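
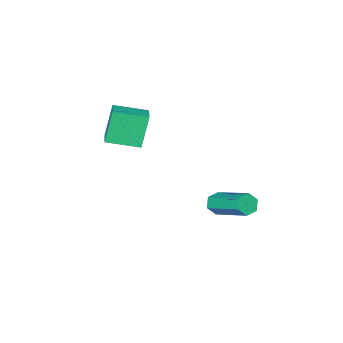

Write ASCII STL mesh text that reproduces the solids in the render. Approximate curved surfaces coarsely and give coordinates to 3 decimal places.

solid 
facet normal -0.024 -0.869 -0.494
outer loop
vertex -0.531 0.091 0.762
vertex -0.782 0.31 0.389
vertex -0.283 0.3 0.382
endloop
endfacet
facet normal 0.868 -0.263 0.422
outer loop
vertex -0.531 0.091 0.762
vertex -0.283 0.3 0.382
vertex -0.486 1.752 1.704
endloop
endfacet
facet normal 0.868 -0.263 0.422
outer loop
vertex -0.486 1.752 1.704
vertex -0.283 0.3 0.382
vertex -0.238 1.961 1.324
endloop
endfacet
facet normal 0.023 0.870 0.493
outer loop
vertex -0.486 1.752 1.704
vertex -0.238 1.961 1.324
vertex -0.738 1.97 1.331
endloop
endfacet
facet normal -0.024 -0.870 -0.492
outer loop
vertex -0.283 0.3 0.382
vertex -0.782 0.31 0.389
vertex -0.534 0.518 0.009
endloop
endfacet
facet normal 0.864 0.230 -0.447
outer loop
vertex -0.283 0.3 0.382
vertex -0.534 0.518 0.009
vertex -0.238 1.961 1.324
endloop
endfacet
facet normal 0.864 0.230 -0.447
outer loop
vertex -0.238 1.961 1.324
vertex -0.534 0.518 0.009
vertex -0.489 2.179 0.951
endloop
endfacet
facet normal 0.023 0.870 0.493
outer loop
vertex -0.238 1.961 1.324
vertex -0.489 2.179 0.951
vertex -0.738 1.97 1.331
endloop
endfacet
facet normal -0.024 -0.870 -0.492
outer loop
vertex -0.534 0.518 0.009
vertex -0.782 0.31 0.389
vertex -1.034 0.528 0.016
endloop
endfacet
facet normal -0.002 0.493 -0.870
outer loop
vertex -0.534 0.518 0.009
vertex -1.034 0.528 0.016
vertex -0.489 2.179 0.951
endloop
endfacet
facet normal -0.002 0.493 -0.870
outer loop
vertex -0.489 2.179 0.951
vertex -1.034 0.528 0.016
vertex -0.989 2.189 0.958
endloop
endfacet
facet normal 0.024 0.869 0.494
outer loop
vertex -0.489 2.179 0.951
vertex -0.989 2.189 0.958
vertex -0.738 1.97 1.331
endloop
endfacet
facet normal -0.023 -0.870 -0.493
outer loop
vertex -1.034 0.528 0.016
vertex -0.782 0.31 0.389
vertex -1.282 0.319 0.396
endloop
endfacet
facet normal -0.868 0.263 -0.422
outer loop
vertex -1.034 0.528 0.016
vertex -1.282 0.319 0.396
vertex -0.989 2.189 0.958
endloop
endfacet
facet normal -0.868 0.263 -0.422
outer loop
vertex -0.989 2.189 0.958
vertex -1.282 0.319 0.396
vertex -1.237 1.98 1.338
endloop
endfacet
facet normal 0.024 0.869 0.494
outer loop
vertex -0.989 2.189 0.958
vertex -1.237 1.98 1.338
vertex -0.738 1.97 1.331
endloop
endfacet
facet normal -0.023 -0.870 -0.493
outer loop
vertex -1.282 0.319 0.396
vertex -0.782 0.31 0.389
vertex -1.031 0.101 0.769
endloop
endfacet
facet normal -0.864 -0.230 0.447
outer loop
vertex -1.282 0.319 0.396
vertex -1.031 0.101 0.769
vertex -1.237 1.98 1.338
endloop
endfacet
facet normal -0.864 -0.230 0.447
outer loop
vertex -1.237 1.98 1.338
vertex -1.031 0.101 0.769
vertex -0.986 1.762 1.711
endloop
endfacet
facet normal 0.024 0.870 0.492
outer loop
vertex -1.237 1.98 1.338
vertex -0.986 1.762 1.711
vertex -0.738 1.97 1.331
endloop
endfacet
facet normal -0.024 -0.869 -0.494
outer loop
vertex -1.031 0.101 0.769
vertex -0.782 0.31 0.389
vertex -0.531 0.091 0.762
endloop
endfacet
facet normal 0.002 -0.493 0.870
outer loop
vertex -1.031 0.101 0.769
vertex -0.531 0.091 0.762
vertex -0.986 1.762 1.711
endloop
endfacet
facet normal 0.002 -0.493 0.870
outer loop
vertex -0.986 1.762 1.711
vertex -0.531 0.091 0.762
vertex -0.486 1.752 1.704
endloop
endfacet
facet normal 0.024 0.870 0.492
outer loop
vertex -0.986 1.762 1.711
vertex -0.486 1.752 1.704
vertex -0.738 1.97 1.331
endloop
endfacet
facet normal -0.701 0.683 -0.203
outer loop
vertex -0.464 -3.092 4.023
vertex 0.098 -2.444 4.263
vertex 0.04 -3.0 2.592
endloop
endfacet
facet normal -0.631 -0.728 -0.269
outer loop
vertex 1.022 -3.956 2.877
vertex -0.464 -3.092 4.023
vertex 0.04 -3.0 2.592
endloop
endfacet
facet normal -0.701 0.683 -0.203
outer loop
vertex 0.04 -3.0 2.592
vertex 0.098 -2.444 4.263
vertex 0.602 -2.352 2.832
endloop
endfacet
facet normal 0.332 0.061 -0.941
outer loop
vertex 0.602 -2.352 2.832
vertex 1.022 -3.956 2.877
vertex 0.04 -3.0 2.592
endloop
endfacet
facet normal -0.332 -0.061 0.941
outer loop
vertex -0.464 -3.092 4.023
vertex 1.08 -3.4 4.548
vertex 0.098 -2.444 4.263
endloop
endfacet
facet normal -0.631 -0.728 -0.269
outer loop
vertex 0.518 -4.048 4.308
vertex -0.464 -3.092 4.023
vertex 1.022 -3.956 2.877
endloop
endfacet
facet normal -0.332 -0.061 0.941
outer loop
vertex 0.518 -4.048 4.308
vertex 1.08 -3.4 4.548
vertex -0.464 -3.092 4.023
endloop
endfacet
facet normal 0.631 0.728 0.269
outer loop
vertex 0.098 -2.444 4.263
vertex 1.08 -3.4 4.548
vertex 0.602 -2.352 2.832
endloop
endfacet
facet normal 0.332 0.061 -0.941
outer loop
vertex 1.584 -3.308 3.117
vertex 1.022 -3.956 2.877
vertex 0.602 -2.352 2.832
endloop
endfacet
facet normal 0.631 0.728 0.269
outer loop
vertex 0.602 -2.352 2.832
vertex 1.08 -3.4 4.548
vertex 1.584 -3.308 3.117
endloop
endfacet
facet normal 0.701 -0.683 0.203
outer loop
vertex 1.584 -3.308 3.117
vertex 0.518 -4.048 4.308
vertex 1.022 -3.956 2.877
endloop
endfacet
facet normal 0.701 -0.683 0.203
outer loop
vertex 1.08 -3.4 4.548
vertex 0.518 -4.048 4.308
vertex 1.584 -3.308 3.117
endloop
endfacet

endsolid


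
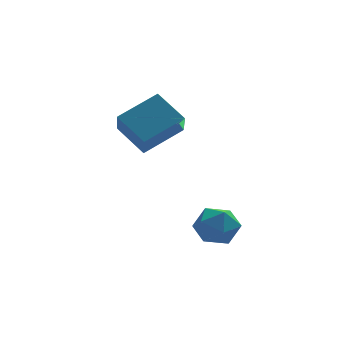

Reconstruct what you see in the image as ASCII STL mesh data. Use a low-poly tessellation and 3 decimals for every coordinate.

solid 
facet normal -0.847 -0.318 -0.426
outer loop
vertex -4.344 2.456 3.493
vertex -4.18 3.664 2.266
vertex -3.387 1.283 2.465
endloop
endfacet
facet normal -0.095 -0.699 0.709
outer loop
vertex -1.54 1.976 3.394
vertex -4.344 2.456 3.493
vertex -3.387 1.283 2.465
endloop
endfacet
facet normal -0.847 -0.318 -0.426
outer loop
vertex -3.387 1.283 2.465
vertex -4.18 3.664 2.266
vertex -3.223 2.491 1.238
endloop
endfacet
facet normal 0.523 -0.641 -0.561
outer loop
vertex -3.223 2.491 1.238
vertex -1.54 1.976 3.394
vertex -3.387 1.283 2.465
endloop
endfacet
facet normal -0.523 0.641 0.561
outer loop
vertex -4.344 2.456 3.493
vertex -2.333 4.357 3.195
vertex -4.18 3.664 2.266
endloop
endfacet
facet normal -0.095 -0.699 0.709
outer loop
vertex -2.497 3.149 4.422
vertex -4.344 2.456 3.493
vertex -1.54 1.976 3.394
endloop
endfacet
facet normal -0.523 0.641 0.561
outer loop
vertex -2.497 3.149 4.422
vertex -2.333 4.357 3.195
vertex -4.344 2.456 3.493
endloop
endfacet
facet normal 0.095 0.699 -0.709
outer loop
vertex -4.18 3.664 2.266
vertex -2.333 4.357 3.195
vertex -3.223 2.491 1.238
endloop
endfacet
facet normal 0.523 -0.641 -0.561
outer loop
vertex -1.376 3.184 2.167
vertex -1.54 1.976 3.394
vertex -3.223 2.491 1.238
endloop
endfacet
facet normal 0.095 0.699 -0.709
outer loop
vertex -3.223 2.491 1.238
vertex -2.333 4.357 3.195
vertex -1.376 3.184 2.167
endloop
endfacet
facet normal 0.847 0.318 0.426
outer loop
vertex -1.376 3.184 2.167
vertex -2.497 3.149 4.422
vertex -1.54 1.976 3.394
endloop
endfacet
facet normal 0.847 0.318 0.426
outer loop
vertex -2.333 4.357 3.195
vertex -2.497 3.149 4.422
vertex -1.376 3.184 2.167
endloop
endfacet
facet normal 0.215 0.323 0.922
outer loop
vertex -1.097 -0.324 -0.854
vertex -0.464 -1.201 -0.695
vertex -0.035 -0.287 -1.115
endloop
endfacet
facet normal 0.089 0.871 0.484
outer loop
vertex -1.097 -0.324 -0.854
vertex -0.035 -0.287 -1.115
vertex -0.778 0.159 -1.782
endloop
endfacet
facet normal -0.568 0.793 0.218
outer loop
vertex -1.097 -0.324 -0.854
vertex -0.778 0.159 -1.782
vertex -1.666 -0.479 -1.775
endloop
endfacet
facet normal -0.849 0.196 0.491
outer loop
vertex -1.097 -0.324 -0.854
vertex -1.666 -0.479 -1.775
vertex -1.472 -1.32 -1.104
endloop
endfacet
facet normal -0.365 -0.095 0.926
outer loop
vertex -1.097 -0.324 -0.854
vertex -1.472 -1.32 -1.104
vertex -0.464 -1.201 -0.695
endloop
endfacet
facet normal 0.552 0.832 -0.058
outer loop
vertex -0.778 0.159 -1.782
vertex -0.035 -0.287 -1.115
vertex 0.052 -0.42 -2.196
endloop
endfacet
facet normal 0.757 -0.056 0.651
outer loop
vertex -0.035 -0.287 -1.115
vertex -0.464 -1.201 -0.695
vertex 0.246 -1.261 -1.525
endloop
endfacet
facet normal -0.181 -0.730 0.659
outer loop
vertex -0.464 -1.201 -0.695
vertex -1.472 -1.32 -1.104
vertex -0.642 -1.899 -1.518
endloop
endfacet
facet normal -0.965 -0.259 -0.046
outer loop
vertex -1.472 -1.32 -1.104
vertex -1.666 -0.479 -1.775
vertex -1.385 -1.453 -2.185
endloop
endfacet
facet normal -0.512 0.707 -0.489
outer loop
vertex -1.666 -0.479 -1.775
vertex -0.778 0.159 -1.782
vertex -0.956 -0.539 -2.605
endloop
endfacet
facet normal 0.849 -0.196 -0.491
outer loop
vertex -0.323 -1.416 -2.446
vertex 0.052 -0.42 -2.196
vertex 0.246 -1.261 -1.525
endloop
endfacet
facet normal 0.568 -0.793 -0.218
outer loop
vertex -0.323 -1.416 -2.446
vertex 0.246 -1.261 -1.525
vertex -0.642 -1.899 -1.518
endloop
endfacet
facet normal -0.089 -0.871 -0.484
outer loop
vertex -0.323 -1.416 -2.446
vertex -0.642 -1.899 -1.518
vertex -1.385 -1.453 -2.185
endloop
endfacet
facet normal -0.215 -0.323 -0.922
outer loop
vertex -0.323 -1.416 -2.446
vertex -1.385 -1.453 -2.185
vertex -0.956 -0.539 -2.605
endloop
endfacet
facet normal 0.365 0.095 -0.926
outer loop
vertex -0.323 -1.416 -2.446
vertex -0.956 -0.539 -2.605
vertex 0.052 -0.42 -2.196
endloop
endfacet
facet normal 0.965 0.259 0.046
outer loop
vertex 0.246 -1.261 -1.525
vertex 0.052 -0.42 -2.196
vertex -0.035 -0.287 -1.115
endloop
endfacet
facet normal 0.512 -0.707 0.489
outer loop
vertex -0.642 -1.899 -1.518
vertex 0.246 -1.261 -1.525
vertex -0.464 -1.201 -0.695
endloop
endfacet
facet normal -0.552 -0.832 0.058
outer loop
vertex -1.385 -1.453 -2.185
vertex -0.642 -1.899 -1.518
vertex -1.472 -1.32 -1.104
endloop
endfacet
facet normal -0.757 0.056 -0.651
outer loop
vertex -0.956 -0.539 -2.605
vertex -1.385 -1.453 -2.185
vertex -1.666 -0.479 -1.775
endloop
endfacet
facet normal 0.181 0.730 -0.659
outer loop
vertex 0.052 -0.42 -2.196
vertex -0.956 -0.539 -2.605
vertex -0.778 0.159 -1.782
endloop
endfacet

endsolid


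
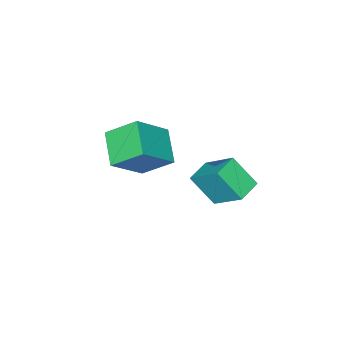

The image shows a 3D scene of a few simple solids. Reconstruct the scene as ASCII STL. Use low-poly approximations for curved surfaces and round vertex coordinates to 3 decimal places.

solid 
facet normal -0.412 0.689 0.596
outer loop
vertex -3.248 -2.47 2.628
vertex -2.503 -1.488 2.008
vertex -4.474 -2.243 1.517
endloop
endfacet
facet normal -0.539 -0.712 0.449
outer loop
vertex -3.917 -3.172 0.712
vertex -3.248 -2.47 2.628
vertex -4.474 -2.243 1.517
endloop
endfacet
facet normal -0.412 0.689 0.596
outer loop
vertex -4.474 -2.243 1.517
vertex -2.503 -1.488 2.008
vertex -3.729 -1.26 0.897
endloop
endfacet
facet normal -0.734 0.137 -0.665
outer loop
vertex -3.729 -1.26 0.897
vertex -3.917 -3.172 0.712
vertex -4.474 -2.243 1.517
endloop
endfacet
facet normal 0.734 -0.137 0.665
outer loop
vertex -3.248 -2.47 2.628
vertex -1.946 -2.417 1.203
vertex -2.503 -1.488 2.008
endloop
endfacet
facet normal -0.540 -0.712 0.449
outer loop
vertex -2.691 -3.4 1.823
vertex -3.248 -2.47 2.628
vertex -3.917 -3.172 0.712
endloop
endfacet
facet normal 0.734 -0.136 0.665
outer loop
vertex -2.691 -3.4 1.823
vertex -1.946 -2.417 1.203
vertex -3.248 -2.47 2.628
endloop
endfacet
facet normal 0.539 0.712 -0.449
outer loop
vertex -2.503 -1.488 2.008
vertex -1.946 -2.417 1.203
vertex -3.729 -1.26 0.897
endloop
endfacet
facet normal -0.734 0.137 -0.665
outer loop
vertex -3.172 -2.19 0.092
vertex -3.917 -3.172 0.712
vertex -3.729 -1.26 0.897
endloop
endfacet
facet normal 0.539 0.712 -0.450
outer loop
vertex -3.729 -1.26 0.897
vertex -1.946 -2.417 1.203
vertex -3.172 -2.19 0.092
endloop
endfacet
facet normal 0.412 -0.689 -0.596
outer loop
vertex -3.172 -2.19 0.092
vertex -2.691 -3.4 1.823
vertex -3.917 -3.172 0.712
endloop
endfacet
facet normal 0.413 -0.689 -0.596
outer loop
vertex -1.946 -2.417 1.203
vertex -2.691 -3.4 1.823
vertex -3.172 -2.19 0.092
endloop
endfacet
facet normal -0.981 -0.133 0.144
outer loop
vertex -3.965 1.051 2.43
vertex -4.22 1.878 1.46
vertex -3.953 -0.097 1.448
endloop
endfacet
facet normal 0.196 -0.636 0.746
outer loop
vertex -3.08 0.022 1.32
vertex -3.965 1.051 2.43
vertex -3.953 -0.097 1.448
endloop
endfacet
facet normal -0.981 -0.133 0.143
outer loop
vertex -3.953 -0.097 1.448
vertex -4.22 1.878 1.46
vertex -4.207 0.731 0.478
endloop
endfacet
facet normal 0.008 -0.760 -0.650
outer loop
vertex -4.207 0.731 0.478
vertex -3.08 0.022 1.32
vertex -3.953 -0.097 1.448
endloop
endfacet
facet normal -0.008 0.760 0.650
outer loop
vertex -3.965 1.051 2.43
vertex -3.347 1.997 1.332
vertex -4.22 1.878 1.46
endloop
endfacet
facet normal 0.196 -0.637 0.746
outer loop
vertex -3.093 1.169 2.302
vertex -3.965 1.051 2.43
vertex -3.08 0.022 1.32
endloop
endfacet
facet normal -0.007 0.760 0.650
outer loop
vertex -3.093 1.169 2.302
vertex -3.347 1.997 1.332
vertex -3.965 1.051 2.43
endloop
endfacet
facet normal -0.196 0.636 -0.746
outer loop
vertex -4.22 1.878 1.46
vertex -3.347 1.997 1.332
vertex -4.207 0.731 0.478
endloop
endfacet
facet normal 0.007 -0.760 -0.650
outer loop
vertex -3.335 0.849 0.35
vertex -3.08 0.022 1.32
vertex -4.207 0.731 0.478
endloop
endfacet
facet normal -0.196 0.636 -0.746
outer loop
vertex -4.207 0.731 0.478
vertex -3.347 1.997 1.332
vertex -3.335 0.849 0.35
endloop
endfacet
facet normal 0.981 0.134 -0.144
outer loop
vertex -3.335 0.849 0.35
vertex -3.093 1.169 2.302
vertex -3.08 0.022 1.32
endloop
endfacet
facet normal 0.981 0.133 -0.143
outer loop
vertex -3.347 1.997 1.332
vertex -3.093 1.169 2.302
vertex -3.335 0.849 0.35
endloop
endfacet

endsolid


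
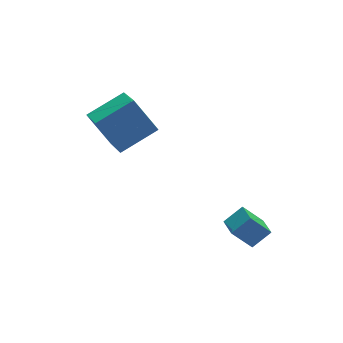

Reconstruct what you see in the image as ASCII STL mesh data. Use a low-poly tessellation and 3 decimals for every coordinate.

solid 
facet normal -0.382 0.462 0.800
outer loop
vertex -2.494 2.661 3.852
vertex -0.559 2.767 4.714
vertex -2.184 4.52 2.927
endloop
endfacet
facet normal -0.912 -0.050 -0.406
outer loop
vertex -1.401 3.573 1.286
vertex -2.494 2.661 3.852
vertex -2.184 4.52 2.927
endloop
endfacet
facet normal -0.382 0.462 0.800
outer loop
vertex -2.184 4.52 2.927
vertex -0.559 2.767 4.714
vertex -0.249 4.626 3.789
endloop
endfacet
facet normal 0.148 0.886 -0.441
outer loop
vertex -0.249 4.626 3.789
vertex -1.401 3.573 1.286
vertex -2.184 4.52 2.927
endloop
endfacet
facet normal -0.148 -0.886 0.441
outer loop
vertex -2.494 2.661 3.852
vertex 0.224 1.82 3.073
vertex -0.559 2.767 4.714
endloop
endfacet
facet normal -0.912 -0.050 -0.406
outer loop
vertex -1.711 1.714 2.211
vertex -2.494 2.661 3.852
vertex -1.401 3.573 1.286
endloop
endfacet
facet normal -0.148 -0.886 0.441
outer loop
vertex -1.711 1.714 2.211
vertex 0.224 1.82 3.073
vertex -2.494 2.661 3.852
endloop
endfacet
facet normal 0.912 0.050 0.406
outer loop
vertex -0.559 2.767 4.714
vertex 0.224 1.82 3.073
vertex -0.249 4.626 3.789
endloop
endfacet
facet normal 0.148 0.886 -0.441
outer loop
vertex 0.534 3.679 2.148
vertex -1.401 3.573 1.286
vertex -0.249 4.626 3.789
endloop
endfacet
facet normal 0.912 0.050 0.406
outer loop
vertex -0.249 4.626 3.789
vertex 0.224 1.82 3.073
vertex 0.534 3.679 2.148
endloop
endfacet
facet normal 0.382 -0.462 -0.800
outer loop
vertex 0.534 3.679 2.148
vertex -1.711 1.714 2.211
vertex -1.401 3.573 1.286
endloop
endfacet
facet normal 0.382 -0.462 -0.800
outer loop
vertex 0.224 1.82 3.073
vertex -1.711 1.714 2.211
vertex 0.534 3.679 2.148
endloop
endfacet
facet normal -0.778 0.025 -0.627
outer loop
vertex 1.868 -2.415 -1.606
vertex 2.021 -1.326 -1.752
vertex 2.805 -2.704 -2.78
endloop
endfacet
facet normal -0.138 -0.982 0.132
outer loop
vertex 3.739 -2.734 -2.028
vertex 1.868 -2.415 -1.606
vertex 2.805 -2.704 -2.78
endloop
endfacet
facet normal -0.779 0.025 -0.627
outer loop
vertex 2.805 -2.704 -2.78
vertex 2.021 -1.326 -1.752
vertex 2.958 -1.615 -2.927
endloop
endfacet
facet normal 0.612 -0.190 -0.768
outer loop
vertex 2.958 -1.615 -2.927
vertex 3.739 -2.734 -2.028
vertex 2.805 -2.704 -2.78
endloop
endfacet
facet normal -0.612 0.189 0.768
outer loop
vertex 1.868 -2.415 -1.606
vertex 2.955 -1.356 -1.0
vertex 2.021 -1.326 -1.752
endloop
endfacet
facet normal -0.138 -0.982 0.132
outer loop
vertex 2.802 -2.445 -0.853
vertex 1.868 -2.415 -1.606
vertex 3.739 -2.734 -2.028
endloop
endfacet
facet normal -0.613 0.190 0.767
outer loop
vertex 2.802 -2.445 -0.853
vertex 2.955 -1.356 -1.0
vertex 1.868 -2.415 -1.606
endloop
endfacet
facet normal 0.138 0.982 -0.132
outer loop
vertex 2.021 -1.326 -1.752
vertex 2.955 -1.356 -1.0
vertex 2.958 -1.615 -2.927
endloop
endfacet
facet normal 0.613 -0.189 -0.767
outer loop
vertex 3.892 -1.645 -2.174
vertex 3.739 -2.734 -2.028
vertex 2.958 -1.615 -2.927
endloop
endfacet
facet normal 0.138 0.982 -0.132
outer loop
vertex 2.958 -1.615 -2.927
vertex 2.955 -1.356 -1.0
vertex 3.892 -1.645 -2.174
endloop
endfacet
facet normal 0.779 -0.025 0.627
outer loop
vertex 3.892 -1.645 -2.174
vertex 2.802 -2.445 -0.853
vertex 3.739 -2.734 -2.028
endloop
endfacet
facet normal 0.778 -0.025 0.627
outer loop
vertex 2.955 -1.356 -1.0
vertex 2.802 -2.445 -0.853
vertex 3.892 -1.645 -2.174
endloop
endfacet

endsolid


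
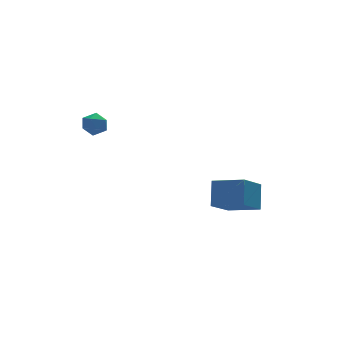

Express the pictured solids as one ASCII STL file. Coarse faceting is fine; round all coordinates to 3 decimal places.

solid 
facet normal -0.679 0.684 -0.266
outer loop
vertex 1.161 -1.253 -0.74
vertex 1.521 -0.495 0.292
vertex 2.273 -0.512 -1.673
endloop
endfacet
facet normal -0.271 -0.570 -0.776
outer loop
vertex 3.299 -1.545 -1.272
vertex 1.161 -1.253 -0.74
vertex 2.273 -0.512 -1.673
endloop
endfacet
facet normal -0.679 0.684 -0.266
outer loop
vertex 2.273 -0.512 -1.673
vertex 1.521 -0.495 0.292
vertex 2.633 0.246 -0.641
endloop
endfacet
facet normal 0.682 0.455 -0.572
outer loop
vertex 2.633 0.246 -0.641
vertex 3.299 -1.545 -1.272
vertex 2.273 -0.512 -1.673
endloop
endfacet
facet normal -0.682 -0.455 0.572
outer loop
vertex 1.161 -1.253 -0.74
vertex 2.547 -1.528 0.693
vertex 1.521 -0.495 0.292
endloop
endfacet
facet normal -0.271 -0.570 -0.776
outer loop
vertex 2.187 -2.286 -0.339
vertex 1.161 -1.253 -0.74
vertex 3.299 -1.545 -1.272
endloop
endfacet
facet normal -0.682 -0.455 0.572
outer loop
vertex 2.187 -2.286 -0.339
vertex 2.547 -1.528 0.693
vertex 1.161 -1.253 -0.74
endloop
endfacet
facet normal 0.271 0.570 0.776
outer loop
vertex 1.521 -0.495 0.292
vertex 2.547 -1.528 0.693
vertex 2.633 0.246 -0.641
endloop
endfacet
facet normal 0.682 0.455 -0.572
outer loop
vertex 3.659 -0.787 -0.24
vertex 3.299 -1.545 -1.272
vertex 2.633 0.246 -0.641
endloop
endfacet
facet normal 0.271 0.570 0.776
outer loop
vertex 2.633 0.246 -0.641
vertex 2.547 -1.528 0.693
vertex 3.659 -0.787 -0.24
endloop
endfacet
facet normal 0.679 -0.684 0.266
outer loop
vertex 3.659 -0.787 -0.24
vertex 2.187 -2.286 -0.339
vertex 3.299 -1.545 -1.272
endloop
endfacet
facet normal 0.679 -0.684 0.266
outer loop
vertex 2.547 -1.528 0.693
vertex 2.187 -2.286 -0.339
vertex 3.659 -0.787 -0.24
endloop
endfacet
facet normal 0.050 0.814 -0.579
outer loop
vertex -2.478 2.174 2.845
vertex -3.081 2.304 2.976
vertex -2.622 2.536 3.341
endloop
endfacet
facet normal 0.684 0.669 -0.290
outer loop
vertex -2.478 2.174 2.845
vertex -2.622 2.536 3.341
vertex -2.171 2.097 3.391
endloop
endfacet
facet normal 0.872 0.011 -0.489
outer loop
vertex -2.478 2.174 2.845
vertex -2.171 2.097 3.391
vertex -2.352 1.593 3.057
endloop
endfacet
facet normal 0.354 -0.252 -0.901
outer loop
vertex -2.478 2.174 2.845
vertex -2.352 1.593 3.057
vertex -2.914 1.721 2.8
endloop
endfacet
facet normal -0.155 0.244 -0.957
outer loop
vertex -2.478 2.174 2.845
vertex -2.914 1.721 2.8
vertex -3.081 2.304 2.976
endloop
endfacet
facet normal 0.608 0.673 0.421
outer loop
vertex -2.171 2.097 3.391
vertex -2.622 2.536 3.341
vertex -2.586 2.179 3.86
endloop
endfacet
facet normal -0.419 0.907 -0.049
outer loop
vertex -2.622 2.536 3.341
vertex -3.081 2.304 2.976
vertex -3.148 2.307 3.603
endloop
endfacet
facet normal -0.750 -0.015 -0.661
outer loop
vertex -3.081 2.304 2.976
vertex -2.914 1.721 2.8
vertex -3.329 1.803 3.269
endloop
endfacet
facet normal 0.073 -0.819 -0.569
outer loop
vertex -2.914 1.721 2.8
vertex -2.352 1.593 3.057
vertex -2.878 1.364 3.319
endloop
endfacet
facet normal 0.914 -0.394 0.100
outer loop
vertex -2.352 1.593 3.057
vertex -2.171 2.097 3.391
vertex -2.419 1.596 3.684
endloop
endfacet
facet normal -0.354 0.252 0.901
outer loop
vertex -3.022 1.726 3.815
vertex -2.586 2.179 3.86
vertex -3.148 2.307 3.603
endloop
endfacet
facet normal -0.872 -0.011 0.489
outer loop
vertex -3.022 1.726 3.815
vertex -3.148 2.307 3.603
vertex -3.329 1.803 3.269
endloop
endfacet
facet normal -0.684 -0.669 0.290
outer loop
vertex -3.022 1.726 3.815
vertex -3.329 1.803 3.269
vertex -2.878 1.364 3.319
endloop
endfacet
facet normal -0.050 -0.814 0.579
outer loop
vertex -3.022 1.726 3.815
vertex -2.878 1.364 3.319
vertex -2.419 1.596 3.684
endloop
endfacet
facet normal 0.155 -0.244 0.957
outer loop
vertex -3.022 1.726 3.815
vertex -2.419 1.596 3.684
vertex -2.586 2.179 3.86
endloop
endfacet
facet normal -0.073 0.819 0.569
outer loop
vertex -3.148 2.307 3.603
vertex -2.586 2.179 3.86
vertex -2.622 2.536 3.341
endloop
endfacet
facet normal -0.914 0.394 -0.100
outer loop
vertex -3.329 1.803 3.269
vertex -3.148 2.307 3.603
vertex -3.081 2.304 2.976
endloop
endfacet
facet normal -0.608 -0.673 -0.421
outer loop
vertex -2.878 1.364 3.319
vertex -3.329 1.803 3.269
vertex -2.914 1.721 2.8
endloop
endfacet
facet normal 0.419 -0.907 0.049
outer loop
vertex -2.419 1.596 3.684
vertex -2.878 1.364 3.319
vertex -2.352 1.593 3.057
endloop
endfacet
facet normal 0.750 0.015 0.661
outer loop
vertex -2.586 2.179 3.86
vertex -2.419 1.596 3.684
vertex -2.171 2.097 3.391
endloop
endfacet

endsolid


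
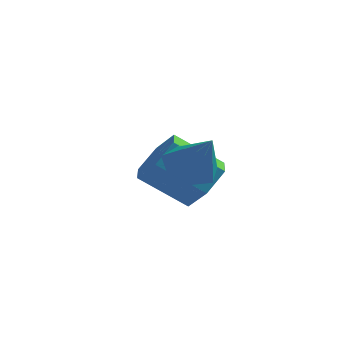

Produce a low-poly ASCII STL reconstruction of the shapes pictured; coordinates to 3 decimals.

solid 
facet normal -0.495 0.315 -0.810
outer loop
vertex 1.071 -0.552 -3.261
vertex 0.476 -0.39 -2.834
vertex 1.054 0.051 -3.016
endloop
endfacet
facet normal 0.999 0.035 -0.017
outer loop
vertex 1.071 -0.552 -3.261
vertex 1.054 0.051 -3.016
vertex 1.104 -0.79 -1.806
endloop
endfacet
facet normal -0.495 0.314 -0.810
outer loop
vertex 1.054 0.051 -3.016
vertex 0.476 -0.39 -2.834
vertex 0.602 0.322 -2.635
endloop
endfacet
facet normal 0.693 0.605 0.392
outer loop
vertex 1.054 0.051 -3.016
vertex 0.602 0.322 -2.635
vertex 1.104 -0.79 -1.806
endloop
endfacet
facet normal -0.495 0.314 -0.810
outer loop
vertex 0.602 0.322 -2.635
vertex 0.476 -0.39 -2.834
vertex 0.054 0.056 -2.403
endloop
endfacet
facet normal 0.040 0.609 0.792
outer loop
vertex 0.602 0.322 -2.635
vertex 0.054 0.056 -2.403
vertex 1.104 -0.79 -1.806
endloop
endfacet
facet normal -0.494 0.316 -0.810
outer loop
vertex 0.054 0.056 -2.403
vertex 0.476 -0.39 -2.834
vertex -0.176 -0.545 -2.497
endloop
endfacet
facet normal -0.469 0.041 0.882
outer loop
vertex 0.054 0.056 -2.403
vertex -0.176 -0.545 -2.497
vertex 1.104 -0.79 -1.806
endloop
endfacet
facet normal -0.494 0.314 -0.811
outer loop
vertex -0.176 -0.545 -2.497
vertex 0.476 -0.39 -2.834
vertex 0.085 -1.03 -2.844
endloop
endfacet
facet normal -0.449 -0.667 0.595
outer loop
vertex -0.176 -0.545 -2.497
vertex 0.085 -1.03 -2.844
vertex 1.104 -0.79 -1.806
endloop
endfacet
facet normal -0.495 0.315 -0.810
outer loop
vertex 0.085 -1.03 -2.844
vertex 0.476 -0.39 -2.834
vertex 0.64 -1.033 -3.184
endloop
endfacet
facet normal 0.084 -0.986 0.146
outer loop
vertex 0.085 -1.03 -2.844
vertex 0.64 -1.033 -3.184
vertex 1.104 -0.79 -1.806
endloop
endfacet
facet normal -0.496 0.314 -0.810
outer loop
vertex 0.64 -1.033 -3.184
vertex 0.476 -0.39 -2.834
vertex 1.071 -0.552 -3.261
endloop
endfacet
facet normal 0.729 -0.673 -0.127
outer loop
vertex 0.64 -1.033 -3.184
vertex 1.071 -0.552 -3.261
vertex 1.104 -0.79 -1.806
endloop
endfacet
facet normal 0.782 0.151 -0.604
outer loop
vertex 0.861 1.932 -3.846
vertex 0.326 2.23 -4.464
vertex 0.669 2.78 -3.883
endloop
endfacet
facet normal 0.583 0.167 0.795
outer loop
vertex 0.861 1.932 -3.846
vertex 0.669 2.78 -3.883
vertex -0.391 1.691 -2.878
endloop
endfacet
facet normal 0.582 0.167 0.796
outer loop
vertex -0.391 1.691 -2.878
vertex 0.669 2.78 -3.883
vertex -0.583 2.539 -2.916
endloop
endfacet
facet normal -0.782 -0.150 0.605
outer loop
vertex -0.391 1.691 -2.878
vertex -0.583 2.539 -2.916
vertex -0.926 1.99 -3.496
endloop
endfacet
facet normal 0.782 0.151 -0.604
outer loop
vertex 0.669 2.78 -3.883
vertex 0.326 2.23 -4.464
vertex 0.134 3.078 -4.501
endloop
endfacet
facet normal 0.100 0.927 0.361
outer loop
vertex 0.669 2.78 -3.883
vertex 0.134 3.078 -4.501
vertex -0.583 2.539 -2.916
endloop
endfacet
facet normal 0.101 0.927 0.361
outer loop
vertex -0.583 2.539 -2.916
vertex 0.134 3.078 -4.501
vertex -1.117 2.838 -3.534
endloop
endfacet
facet normal -0.783 -0.149 0.604
outer loop
vertex -0.583 2.539 -2.916
vertex -1.117 2.838 -3.534
vertex -0.926 1.99 -3.496
endloop
endfacet
facet normal 0.782 0.151 -0.604
outer loop
vertex 0.134 3.078 -4.501
vertex 0.326 2.23 -4.464
vertex -0.209 2.529 -5.082
endloop
endfacet
facet normal -0.482 0.761 -0.435
outer loop
vertex 0.134 3.078 -4.501
vertex -0.209 2.529 -5.082
vertex -1.117 2.838 -3.534
endloop
endfacet
facet normal -0.483 0.760 -0.435
outer loop
vertex -1.117 2.838 -3.534
vertex -0.209 2.529 -5.082
vertex -1.461 2.288 -4.114
endloop
endfacet
facet normal -0.782 -0.149 0.605
outer loop
vertex -1.117 2.838 -3.534
vertex -1.461 2.288 -4.114
vertex -0.926 1.99 -3.496
endloop
endfacet
facet normal 0.782 0.150 -0.605
outer loop
vertex -0.209 2.529 -5.082
vertex 0.326 2.23 -4.464
vertex -0.017 1.681 -5.044
endloop
endfacet
facet normal -0.583 -0.168 -0.795
outer loop
vertex -0.209 2.529 -5.082
vertex -0.017 1.681 -5.044
vertex -1.461 2.288 -4.114
endloop
endfacet
facet normal -0.582 -0.167 -0.796
outer loop
vertex -1.461 2.288 -4.114
vertex -0.017 1.681 -5.044
vertex -1.269 1.44 -4.077
endloop
endfacet
facet normal -0.782 -0.151 0.604
outer loop
vertex -1.461 2.288 -4.114
vertex -1.269 1.44 -4.077
vertex -0.926 1.99 -3.496
endloop
endfacet
facet normal 0.783 0.149 -0.604
outer loop
vertex -0.017 1.681 -5.044
vertex 0.326 2.23 -4.464
vertex 0.517 1.382 -4.426
endloop
endfacet
facet normal -0.101 -0.927 -0.361
outer loop
vertex -0.017 1.681 -5.044
vertex 0.517 1.382 -4.426
vertex -1.269 1.44 -4.077
endloop
endfacet
facet normal -0.101 -0.927 -0.360
outer loop
vertex -1.269 1.44 -4.077
vertex 0.517 1.382 -4.426
vertex -0.734 1.142 -3.459
endloop
endfacet
facet normal -0.782 -0.151 0.604
outer loop
vertex -1.269 1.44 -4.077
vertex -0.734 1.142 -3.459
vertex -0.926 1.99 -3.496
endloop
endfacet
facet normal 0.782 0.149 -0.605
outer loop
vertex 0.517 1.382 -4.426
vertex 0.326 2.23 -4.464
vertex 0.861 1.932 -3.846
endloop
endfacet
facet normal 0.482 -0.760 0.435
outer loop
vertex 0.517 1.382 -4.426
vertex 0.861 1.932 -3.846
vertex -0.734 1.142 -3.459
endloop
endfacet
facet normal 0.482 -0.761 0.434
outer loop
vertex -0.734 1.142 -3.459
vertex 0.861 1.932 -3.846
vertex -0.391 1.691 -2.878
endloop
endfacet
facet normal -0.782 -0.151 0.604
outer loop
vertex -0.734 1.142 -3.459
vertex -0.391 1.691 -2.878
vertex -0.926 1.99 -3.496
endloop
endfacet

endsolid


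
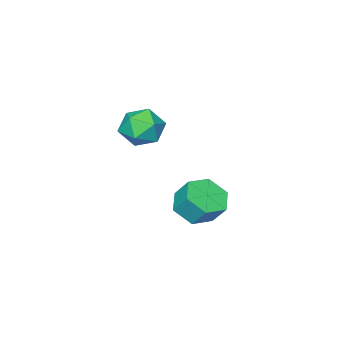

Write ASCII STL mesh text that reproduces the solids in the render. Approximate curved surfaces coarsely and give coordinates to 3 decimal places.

solid 
facet normal 0.044 -0.606 -0.794
outer loop
vertex 0.923 -2.498 -3.87
vertex 0.323 -3.035 -3.493
vertex 0.055 -2.368 -4.017
endloop
endfacet
facet normal 0.216 0.781 -0.586
outer loop
vertex 0.923 -2.498 -3.87
vertex 0.055 -2.368 -4.017
vertex 0.878 -1.867 -3.045
endloop
endfacet
facet normal 0.216 0.781 -0.586
outer loop
vertex 0.878 -1.867 -3.045
vertex 0.055 -2.368 -4.017
vertex 0.01 -1.737 -3.192
endloop
endfacet
facet normal -0.044 0.607 0.794
outer loop
vertex 0.878 -1.867 -3.045
vertex 0.01 -1.737 -3.192
vertex 0.277 -2.405 -2.667
endloop
endfacet
facet normal 0.044 -0.606 -0.794
outer loop
vertex 0.055 -2.368 -4.017
vertex 0.323 -3.035 -3.493
vertex -0.545 -2.906 -3.64
endloop
endfacet
facet normal -0.737 0.517 -0.435
outer loop
vertex 0.055 -2.368 -4.017
vertex -0.545 -2.906 -3.64
vertex 0.01 -1.737 -3.192
endloop
endfacet
facet normal -0.737 0.517 -0.436
outer loop
vertex 0.01 -1.737 -3.192
vertex -0.545 -2.906 -3.64
vertex -0.591 -2.275 -2.814
endloop
endfacet
facet normal -0.044 0.607 0.794
outer loop
vertex 0.01 -1.737 -3.192
vertex -0.591 -2.275 -2.814
vertex 0.277 -2.405 -2.667
endloop
endfacet
facet normal 0.044 -0.607 -0.794
outer loop
vertex -0.545 -2.906 -3.64
vertex 0.323 -3.035 -3.493
vertex -0.278 -3.573 -3.115
endloop
endfacet
facet normal -0.953 -0.264 0.149
outer loop
vertex -0.545 -2.906 -3.64
vertex -0.278 -3.573 -3.115
vertex -0.591 -2.275 -2.814
endloop
endfacet
facet normal -0.953 -0.265 0.150
outer loop
vertex -0.591 -2.275 -2.814
vertex -0.278 -3.573 -3.115
vertex -0.323 -2.942 -2.29
endloop
endfacet
facet normal -0.044 0.606 0.794
outer loop
vertex -0.591 -2.275 -2.814
vertex -0.323 -2.942 -2.29
vertex 0.277 -2.405 -2.667
endloop
endfacet
facet normal 0.044 -0.607 -0.794
outer loop
vertex -0.278 -3.573 -3.115
vertex 0.323 -3.035 -3.493
vertex 0.59 -3.703 -2.968
endloop
endfacet
facet normal -0.216 -0.781 0.586
outer loop
vertex -0.278 -3.573 -3.115
vertex 0.59 -3.703 -2.968
vertex -0.323 -2.942 -2.29
endloop
endfacet
facet normal -0.216 -0.781 0.586
outer loop
vertex -0.323 -2.942 -2.29
vertex 0.59 -3.703 -2.968
vertex 0.545 -3.072 -2.143
endloop
endfacet
facet normal -0.044 0.606 0.794
outer loop
vertex -0.323 -2.942 -2.29
vertex 0.545 -3.072 -2.143
vertex 0.277 -2.405 -2.667
endloop
endfacet
facet normal 0.044 -0.607 -0.794
outer loop
vertex 0.59 -3.703 -2.968
vertex 0.323 -3.035 -3.493
vertex 1.191 -3.165 -3.346
endloop
endfacet
facet normal 0.737 -0.517 0.436
outer loop
vertex 0.59 -3.703 -2.968
vertex 1.191 -3.165 -3.346
vertex 0.545 -3.072 -2.143
endloop
endfacet
facet normal 0.737 -0.517 0.436
outer loop
vertex 0.545 -3.072 -2.143
vertex 1.191 -3.165 -3.346
vertex 1.145 -2.534 -2.52
endloop
endfacet
facet normal -0.044 0.606 0.794
outer loop
vertex 0.545 -3.072 -2.143
vertex 1.145 -2.534 -2.52
vertex 0.277 -2.405 -2.667
endloop
endfacet
facet normal 0.044 -0.606 -0.794
outer loop
vertex 1.191 -3.165 -3.346
vertex 0.323 -3.035 -3.493
vertex 0.923 -2.498 -3.87
endloop
endfacet
facet normal 0.953 0.265 -0.150
outer loop
vertex 1.191 -3.165 -3.346
vertex 0.923 -2.498 -3.87
vertex 1.145 -2.534 -2.52
endloop
endfacet
facet normal 0.953 0.264 -0.150
outer loop
vertex 1.145 -2.534 -2.52
vertex 0.923 -2.498 -3.87
vertex 0.878 -1.867 -3.045
endloop
endfacet
facet normal -0.044 0.607 0.794
outer loop
vertex 1.145 -2.534 -2.52
vertex 0.878 -1.867 -3.045
vertex 0.277 -2.405 -2.667
endloop
endfacet
facet normal 0.151 0.347 0.926
outer loop
vertex 2.268 -2.941 1.391
vertex 1.852 -3.645 1.723
vertex 2.724 -3.67 1.59
endloop
endfacet
facet normal 0.675 0.555 0.487
outer loop
vertex 2.268 -2.941 1.391
vertex 2.724 -3.67 1.59
vertex 2.899 -3.229 0.845
endloop
endfacet
facet normal 0.380 0.924 -0.048
outer loop
vertex 2.268 -2.941 1.391
vertex 2.899 -3.229 0.845
vertex 2.134 -2.931 0.518
endloop
endfacet
facet normal -0.325 0.944 0.061
outer loop
vertex 2.268 -2.941 1.391
vertex 2.134 -2.931 0.518
vertex 1.487 -3.189 1.061
endloop
endfacet
facet normal -0.466 0.587 0.662
outer loop
vertex 2.268 -2.941 1.391
vertex 1.487 -3.189 1.061
vertex 1.852 -3.645 1.723
endloop
endfacet
facet normal 0.977 -0.030 0.212
outer loop
vertex 2.899 -3.229 0.845
vertex 2.724 -3.67 1.59
vertex 2.873 -4.111 0.839
endloop
endfacet
facet normal 0.130 -0.367 0.921
outer loop
vertex 2.724 -3.67 1.59
vertex 1.852 -3.645 1.723
vertex 2.226 -4.369 1.382
endloop
endfacet
facet normal -0.869 0.022 0.494
outer loop
vertex 1.852 -3.645 1.723
vertex 1.487 -3.189 1.061
vertex 1.461 -4.071 1.055
endloop
endfacet
facet normal -0.641 0.599 -0.479
outer loop
vertex 1.487 -3.189 1.061
vertex 2.134 -2.931 0.518
vertex 1.636 -3.63 0.31
endloop
endfacet
facet normal 0.501 0.567 -0.654
outer loop
vertex 2.134 -2.931 0.518
vertex 2.899 -3.229 0.845
vertex 2.508 -3.655 0.177
endloop
endfacet
facet normal 0.325 -0.944 -0.061
outer loop
vertex 2.092 -4.359 0.509
vertex 2.873 -4.111 0.839
vertex 2.226 -4.369 1.382
endloop
endfacet
facet normal -0.380 -0.924 0.048
outer loop
vertex 2.092 -4.359 0.509
vertex 2.226 -4.369 1.382
vertex 1.461 -4.071 1.055
endloop
endfacet
facet normal -0.675 -0.555 -0.487
outer loop
vertex 2.092 -4.359 0.509
vertex 1.461 -4.071 1.055
vertex 1.636 -3.63 0.31
endloop
endfacet
facet normal -0.151 -0.347 -0.926
outer loop
vertex 2.092 -4.359 0.509
vertex 1.636 -3.63 0.31
vertex 2.508 -3.655 0.177
endloop
endfacet
facet normal 0.466 -0.587 -0.662
outer loop
vertex 2.092 -4.359 0.509
vertex 2.508 -3.655 0.177
vertex 2.873 -4.111 0.839
endloop
endfacet
facet normal 0.641 -0.599 0.479
outer loop
vertex 2.226 -4.369 1.382
vertex 2.873 -4.111 0.839
vertex 2.724 -3.67 1.59
endloop
endfacet
facet normal -0.501 -0.567 0.654
outer loop
vertex 1.461 -4.071 1.055
vertex 2.226 -4.369 1.382
vertex 1.852 -3.645 1.723
endloop
endfacet
facet normal -0.977 0.030 -0.212
outer loop
vertex 1.636 -3.63 0.31
vertex 1.461 -4.071 1.055
vertex 1.487 -3.189 1.061
endloop
endfacet
facet normal -0.130 0.367 -0.921
outer loop
vertex 2.508 -3.655 0.177
vertex 1.636 -3.63 0.31
vertex 2.134 -2.931 0.518
endloop
endfacet
facet normal 0.869 -0.022 -0.494
outer loop
vertex 2.873 -4.111 0.839
vertex 2.508 -3.655 0.177
vertex 2.899 -3.229 0.845
endloop
endfacet

endsolid


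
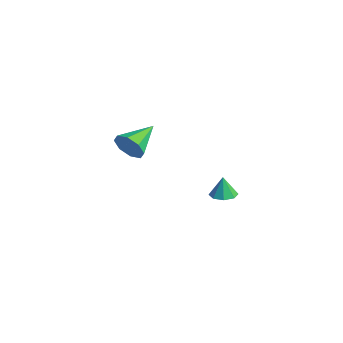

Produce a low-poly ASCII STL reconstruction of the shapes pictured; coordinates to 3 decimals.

solid 
facet normal 0.055 0.005 -0.998
outer loop
vertex 4.276 0.614 -1.341
vertex 3.602 0.394 -1.379
vertex 3.923 1.027 -1.358
endloop
endfacet
facet normal 0.633 0.563 0.532
outer loop
vertex 4.276 0.614 -1.341
vertex 3.923 1.027 -1.358
vertex 3.538 0.386 -0.221
endloop
endfacet
facet normal 0.054 0.006 -0.999
outer loop
vertex 3.923 1.027 -1.358
vertex 3.602 0.394 -1.379
vertex 3.382 1.069 -1.387
endloop
endfacet
facet normal 0.040 0.865 0.501
outer loop
vertex 3.923 1.027 -1.358
vertex 3.382 1.069 -1.387
vertex 3.538 0.386 -0.221
endloop
endfacet
facet normal 0.055 0.006 -0.998
outer loop
vertex 3.382 1.069 -1.387
vertex 3.602 0.394 -1.379
vertex 2.97 0.715 -1.412
endloop
endfacet
facet normal -0.593 0.658 0.465
outer loop
vertex 3.382 1.069 -1.387
vertex 2.97 0.715 -1.412
vertex 3.538 0.386 -0.221
endloop
endfacet
facet normal 0.055 0.005 -0.998
outer loop
vertex 2.97 0.715 -1.412
vertex 3.602 0.394 -1.379
vertex 2.928 0.173 -1.417
endloop
endfacet
facet normal -0.894 0.065 0.444
outer loop
vertex 2.97 0.715 -1.412
vertex 2.928 0.173 -1.417
vertex 3.538 0.386 -0.221
endloop
endfacet
facet normal 0.054 0.007 -0.999
outer loop
vertex 2.928 0.173 -1.417
vertex 3.602 0.394 -1.379
vertex 3.281 -0.239 -1.401
endloop
endfacet
facet normal -0.686 -0.570 0.452
outer loop
vertex 2.928 0.173 -1.417
vertex 3.281 -0.239 -1.401
vertex 3.538 0.386 -0.221
endloop
endfacet
facet normal 0.056 0.006 -0.998
outer loop
vertex 3.281 -0.239 -1.401
vertex 3.602 0.394 -1.379
vertex 3.822 -0.281 -1.371
endloop
endfacet
facet normal -0.094 -0.871 0.482
outer loop
vertex 3.281 -0.239 -1.401
vertex 3.822 -0.281 -1.371
vertex 3.538 0.386 -0.221
endloop
endfacet
facet normal 0.053 0.006 -0.999
outer loop
vertex 3.822 -0.281 -1.371
vertex 3.602 0.394 -1.379
vertex 4.234 0.072 -1.347
endloop
endfacet
facet normal 0.539 -0.664 0.518
outer loop
vertex 3.822 -0.281 -1.371
vertex 4.234 0.072 -1.347
vertex 3.538 0.386 -0.221
endloop
endfacet
facet normal 0.054 0.007 -0.999
outer loop
vertex 4.234 0.072 -1.347
vertex 3.602 0.394 -1.379
vertex 4.276 0.614 -1.341
endloop
endfacet
facet normal 0.839 -0.071 0.539
outer loop
vertex 4.234 0.072 -1.347
vertex 4.276 0.614 -1.341
vertex 3.538 0.386 -0.221
endloop
endfacet
facet normal 0.383 -0.861 -0.335
outer loop
vertex -2.756 -0.923 -1.831
vertex -3.144 -1.386 -1.085
vertex -3.434 -1.169 -1.974
endloop
endfacet
facet normal -0.101 0.693 -0.714
outer loop
vertex -2.756 -0.923 -1.831
vertex -3.434 -1.169 -1.974
vertex -3.936 0.386 -0.395
endloop
endfacet
facet normal 0.384 -0.860 -0.335
outer loop
vertex -3.434 -1.169 -1.974
vertex -3.144 -1.386 -1.085
vertex -3.941 -1.543 -1.596
endloop
endfacet
facet normal -0.715 0.371 -0.592
outer loop
vertex -3.434 -1.169 -1.974
vertex -3.941 -1.543 -1.596
vertex -3.936 0.386 -0.395
endloop
endfacet
facet normal 0.384 -0.860 -0.335
outer loop
vertex -3.941 -1.543 -1.596
vertex -3.144 -1.386 -1.085
vertex -3.982 -1.825 -0.919
endloop
endfacet
facet normal -0.998 0.032 -0.047
outer loop
vertex -3.941 -1.543 -1.596
vertex -3.982 -1.825 -0.919
vertex -3.936 0.386 -0.395
endloop
endfacet
facet normal 0.384 -0.860 -0.335
outer loop
vertex -3.982 -1.825 -0.919
vertex -3.144 -1.386 -1.085
vertex -3.532 -1.85 -0.339
endloop
endfacet
facet normal -0.786 -0.127 0.605
outer loop
vertex -3.982 -1.825 -0.919
vertex -3.532 -1.85 -0.339
vertex -3.936 0.386 -0.395
endloop
endfacet
facet normal 0.385 -0.860 -0.335
outer loop
vertex -3.532 -1.85 -0.339
vertex -3.144 -1.386 -1.085
vertex -2.855 -1.603 -0.195
endloop
endfacet
facet normal -0.204 -0.012 0.979
outer loop
vertex -3.532 -1.85 -0.339
vertex -2.855 -1.603 -0.195
vertex -3.936 0.386 -0.395
endloop
endfacet
facet normal 0.384 -0.860 -0.335
outer loop
vertex -2.855 -1.603 -0.195
vertex -3.144 -1.386 -1.085
vertex -2.347 -1.229 -0.573
endloop
endfacet
facet normal 0.411 0.309 0.858
outer loop
vertex -2.855 -1.603 -0.195
vertex -2.347 -1.229 -0.573
vertex -3.936 0.386 -0.395
endloop
endfacet
facet normal 0.384 -0.860 -0.334
outer loop
vertex -2.347 -1.229 -0.573
vertex -3.144 -1.386 -1.085
vertex -2.307 -0.948 -1.25
endloop
endfacet
facet normal 0.694 0.649 0.310
outer loop
vertex -2.347 -1.229 -0.573
vertex -2.307 -0.948 -1.25
vertex -3.936 0.386 -0.395
endloop
endfacet
facet normal 0.384 -0.861 -0.334
outer loop
vertex -2.307 -0.948 -1.25
vertex -3.144 -1.386 -1.085
vertex -2.756 -0.923 -1.831
endloop
endfacet
facet normal 0.483 0.807 -0.339
outer loop
vertex -2.307 -0.948 -1.25
vertex -2.756 -0.923 -1.831
vertex -3.936 0.386 -0.395
endloop
endfacet

endsolid


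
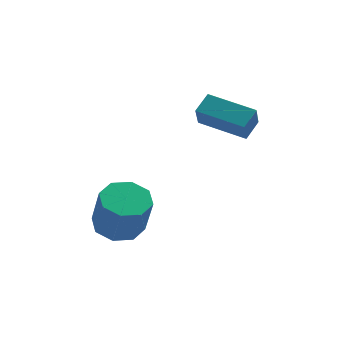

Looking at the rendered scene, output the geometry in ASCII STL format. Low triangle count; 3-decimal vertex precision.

solid 
facet normal -0.166 0.359 -0.919
outer loop
vertex -1.715 0.557 -1.109
vertex -2.25 1.263 -0.737
vertex -1.319 1.155 -0.947
endloop
endfacet
facet normal 0.826 -0.458 -0.328
outer loop
vertex -1.715 0.557 -1.109
vertex -1.319 1.155 -0.947
vertex -1.415 -0.088 0.545
endloop
endfacet
facet normal 0.826 -0.458 -0.328
outer loop
vertex -1.415 -0.088 0.545
vertex -1.319 1.155 -0.947
vertex -1.02 0.51 0.706
endloop
endfacet
facet normal 0.167 -0.358 0.919
outer loop
vertex -1.415 -0.088 0.545
vertex -1.02 0.51 0.706
vertex -1.95 0.617 0.917
endloop
endfacet
facet normal -0.166 0.359 -0.919
outer loop
vertex -1.319 1.155 -0.947
vertex -2.25 1.263 -0.737
vertex -1.469 1.816 -0.662
endloop
endfacet
facet normal 0.965 0.252 -0.076
outer loop
vertex -1.319 1.155 -0.947
vertex -1.469 1.816 -0.662
vertex -1.02 0.51 0.706
endloop
endfacet
facet normal 0.965 0.251 -0.077
outer loop
vertex -1.02 0.51 0.706
vertex -1.469 1.816 -0.662
vertex -1.169 1.171 0.991
endloop
endfacet
facet normal 0.167 -0.358 0.919
outer loop
vertex -1.02 0.51 0.706
vertex -1.169 1.171 0.991
vertex -1.95 0.617 0.917
endloop
endfacet
facet normal -0.166 0.359 -0.918
outer loop
vertex -1.469 1.816 -0.662
vertex -2.25 1.263 -0.737
vertex -2.076 2.152 -0.421
endloop
endfacet
facet normal 0.538 0.814 0.220
outer loop
vertex -1.469 1.816 -0.662
vertex -2.076 2.152 -0.421
vertex -1.169 1.171 0.991
endloop
endfacet
facet normal 0.538 0.814 0.220
outer loop
vertex -1.169 1.171 0.991
vertex -2.076 2.152 -0.421
vertex -1.776 1.507 1.232
endloop
endfacet
facet normal 0.167 -0.358 0.919
outer loop
vertex -1.169 1.171 0.991
vertex -1.776 1.507 1.232
vertex -1.95 0.617 0.917
endloop
endfacet
facet normal -0.166 0.359 -0.919
outer loop
vertex -2.076 2.152 -0.421
vertex -2.25 1.263 -0.737
vertex -2.785 1.968 -0.365
endloop
endfacet
facet normal -0.203 0.899 0.388
outer loop
vertex -2.076 2.152 -0.421
vertex -2.785 1.968 -0.365
vertex -1.776 1.507 1.232
endloop
endfacet
facet normal -0.202 0.899 0.387
outer loop
vertex -1.776 1.507 1.232
vertex -2.785 1.968 -0.365
vertex -2.485 1.323 1.289
endloop
endfacet
facet normal 0.167 -0.358 0.919
outer loop
vertex -1.776 1.507 1.232
vertex -2.485 1.323 1.289
vertex -1.95 0.617 0.917
endloop
endfacet
facet normal -0.167 0.358 -0.919
outer loop
vertex -2.785 1.968 -0.365
vertex -2.25 1.263 -0.737
vertex -3.18 1.37 -0.526
endloop
endfacet
facet normal -0.826 0.457 0.328
outer loop
vertex -2.785 1.968 -0.365
vertex -3.18 1.37 -0.526
vertex -2.485 1.323 1.289
endloop
endfacet
facet normal -0.826 0.458 0.328
outer loop
vertex -2.485 1.323 1.289
vertex -3.18 1.37 -0.526
vertex -2.881 0.725 1.127
endloop
endfacet
facet normal 0.166 -0.359 0.919
outer loop
vertex -2.485 1.323 1.289
vertex -2.881 0.725 1.127
vertex -1.95 0.617 0.917
endloop
endfacet
facet normal -0.167 0.358 -0.919
outer loop
vertex -3.18 1.37 -0.526
vertex -2.25 1.263 -0.737
vertex -3.031 0.709 -0.811
endloop
endfacet
facet normal -0.965 -0.251 0.077
outer loop
vertex -3.18 1.37 -0.526
vertex -3.031 0.709 -0.811
vertex -2.881 0.725 1.127
endloop
endfacet
facet normal -0.965 -0.252 0.077
outer loop
vertex -2.881 0.725 1.127
vertex -3.031 0.709 -0.811
vertex -2.731 0.064 0.842
endloop
endfacet
facet normal 0.166 -0.359 0.919
outer loop
vertex -2.881 0.725 1.127
vertex -2.731 0.064 0.842
vertex -1.95 0.617 0.917
endloop
endfacet
facet normal -0.167 0.358 -0.919
outer loop
vertex -3.031 0.709 -0.811
vertex -2.25 1.263 -0.737
vertex -2.424 0.373 -1.052
endloop
endfacet
facet normal -0.538 -0.814 -0.220
outer loop
vertex -3.031 0.709 -0.811
vertex -2.424 0.373 -1.052
vertex -2.731 0.064 0.842
endloop
endfacet
facet normal -0.538 -0.814 -0.220
outer loop
vertex -2.731 0.064 0.842
vertex -2.424 0.373 -1.052
vertex -2.124 -0.272 0.601
endloop
endfacet
facet normal 0.166 -0.359 0.918
outer loop
vertex -2.731 0.064 0.842
vertex -2.124 -0.272 0.601
vertex -1.95 0.617 0.917
endloop
endfacet
facet normal -0.167 0.358 -0.919
outer loop
vertex -2.424 0.373 -1.052
vertex -2.25 1.263 -0.737
vertex -1.715 0.557 -1.109
endloop
endfacet
facet normal 0.202 -0.899 -0.388
outer loop
vertex -2.424 0.373 -1.052
vertex -1.715 0.557 -1.109
vertex -2.124 -0.272 0.601
endloop
endfacet
facet normal 0.203 -0.899 -0.387
outer loop
vertex -2.124 -0.272 0.601
vertex -1.715 0.557 -1.109
vertex -1.415 -0.088 0.545
endloop
endfacet
facet normal 0.166 -0.359 0.919
outer loop
vertex -2.124 -0.272 0.601
vertex -1.415 -0.088 0.545
vertex -1.95 0.617 0.917
endloop
endfacet
facet normal -0.876 0.441 0.195
outer loop
vertex 0.442 3.584 3.686
vertex 0.891 4.254 4.189
vertex 0.549 4.201 2.769
endloop
endfacet
facet normal -0.472 -0.705 -0.529
outer loop
vertex 2.249 3.346 2.391
vertex 0.442 3.584 3.686
vertex 0.549 4.201 2.769
endloop
endfacet
facet normal -0.876 0.441 0.195
outer loop
vertex 0.549 4.201 2.769
vertex 0.891 4.254 4.189
vertex 0.998 4.871 3.272
endloop
endfacet
facet normal 0.096 0.556 -0.826
outer loop
vertex 0.998 4.871 3.272
vertex 2.249 3.346 2.391
vertex 0.549 4.201 2.769
endloop
endfacet
facet normal -0.096 -0.556 0.826
outer loop
vertex 0.442 3.584 3.686
vertex 2.591 3.399 3.811
vertex 0.891 4.254 4.189
endloop
endfacet
facet normal -0.472 -0.705 -0.529
outer loop
vertex 2.142 2.729 3.308
vertex 0.442 3.584 3.686
vertex 2.249 3.346 2.391
endloop
endfacet
facet normal -0.096 -0.556 0.826
outer loop
vertex 2.142 2.729 3.308
vertex 2.591 3.399 3.811
vertex 0.442 3.584 3.686
endloop
endfacet
facet normal 0.472 0.705 0.529
outer loop
vertex 0.891 4.254 4.189
vertex 2.591 3.399 3.811
vertex 0.998 4.871 3.272
endloop
endfacet
facet normal 0.096 0.556 -0.826
outer loop
vertex 2.698 4.016 2.894
vertex 2.249 3.346 2.391
vertex 0.998 4.871 3.272
endloop
endfacet
facet normal 0.472 0.705 0.529
outer loop
vertex 0.998 4.871 3.272
vertex 2.591 3.399 3.811
vertex 2.698 4.016 2.894
endloop
endfacet
facet normal 0.876 -0.441 -0.195
outer loop
vertex 2.698 4.016 2.894
vertex 2.142 2.729 3.308
vertex 2.249 3.346 2.391
endloop
endfacet
facet normal 0.876 -0.441 -0.195
outer loop
vertex 2.591 3.399 3.811
vertex 2.142 2.729 3.308
vertex 2.698 4.016 2.894
endloop
endfacet

endsolid


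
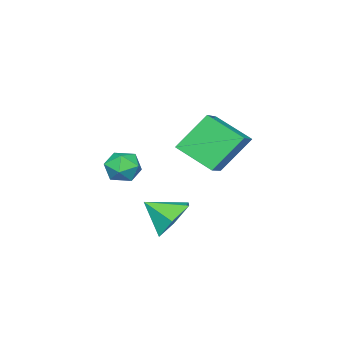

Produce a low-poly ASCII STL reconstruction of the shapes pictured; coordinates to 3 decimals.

solid 
facet normal -0.528 0.369 0.765
outer loop
vertex -0.424 -1.383 -0.934
vertex 0.688 -0.934 -0.383
vertex -0.576 -0.146 -1.636
endloop
endfacet
facet normal -0.843 -0.340 -0.417
outer loop
vertex 0.252 -0.726 -2.837
vertex -0.424 -1.383 -0.934
vertex -0.576 -0.146 -1.636
endloop
endfacet
facet normal -0.528 0.369 0.765
outer loop
vertex -0.576 -0.146 -1.636
vertex 0.688 -0.934 -0.383
vertex 0.536 0.303 -1.085
endloop
endfacet
facet normal -0.106 0.865 -0.491
outer loop
vertex 0.536 0.303 -1.085
vertex 0.252 -0.726 -2.837
vertex -0.576 -0.146 -1.636
endloop
endfacet
facet normal 0.106 -0.865 0.491
outer loop
vertex -0.424 -1.383 -0.934
vertex 1.516 -1.514 -1.584
vertex 0.688 -0.934 -0.383
endloop
endfacet
facet normal -0.843 -0.340 -0.417
outer loop
vertex 0.404 -1.963 -2.135
vertex -0.424 -1.383 -0.934
vertex 0.252 -0.726 -2.837
endloop
endfacet
facet normal 0.106 -0.865 0.491
outer loop
vertex 0.404 -1.963 -2.135
vertex 1.516 -1.514 -1.584
vertex -0.424 -1.383 -0.934
endloop
endfacet
facet normal 0.843 0.340 0.417
outer loop
vertex 0.688 -0.934 -0.383
vertex 1.516 -1.514 -1.584
vertex 0.536 0.303 -1.085
endloop
endfacet
facet normal -0.106 0.865 -0.491
outer loop
vertex 1.364 -0.277 -2.286
vertex 0.252 -0.726 -2.837
vertex 0.536 0.303 -1.085
endloop
endfacet
facet normal 0.843 0.340 0.417
outer loop
vertex 0.536 0.303 -1.085
vertex 1.516 -1.514 -1.584
vertex 1.364 -0.277 -2.286
endloop
endfacet
facet normal 0.528 -0.369 -0.765
outer loop
vertex 1.364 -0.277 -2.286
vertex 0.404 -1.963 -2.135
vertex 0.252 -0.726 -2.837
endloop
endfacet
facet normal 0.528 -0.369 -0.765
outer loop
vertex 1.516 -1.514 -1.584
vertex 0.404 -1.963 -2.135
vertex 1.364 -0.277 -2.286
endloop
endfacet
facet normal -0.327 0.750 -0.575
outer loop
vertex 4.318 0.492 -3.067
vertex 3.694 0.025 -3.321
vertex 3.608 0.498 -2.656
endloop
endfacet
facet normal 0.497 0.141 0.856
outer loop
vertex 4.318 0.492 -3.067
vertex 3.608 0.498 -2.656
vertex 4.046 -0.785 -2.699
endloop
endfacet
facet normal -0.327 0.750 -0.575
outer loop
vertex 3.608 0.498 -2.656
vertex 3.694 0.025 -3.321
vertex 2.984 0.031 -2.91
endloop
endfacet
facet normal -0.289 -0.130 0.949
outer loop
vertex 3.608 0.498 -2.656
vertex 2.984 0.031 -2.91
vertex 4.046 -0.785 -2.699
endloop
endfacet
facet normal -0.327 0.750 -0.575
outer loop
vertex 2.984 0.031 -2.91
vertex 3.694 0.025 -3.321
vertex 3.069 -0.442 -3.575
endloop
endfacet
facet normal -0.606 -0.683 0.408
outer loop
vertex 2.984 0.031 -2.91
vertex 3.069 -0.442 -3.575
vertex 4.046 -0.785 -2.699
endloop
endfacet
facet normal -0.326 0.750 -0.576
outer loop
vertex 3.069 -0.442 -3.575
vertex 3.694 0.025 -3.321
vertex 3.779 -0.448 -3.985
endloop
endfacet
facet normal -0.138 -0.965 -0.224
outer loop
vertex 3.069 -0.442 -3.575
vertex 3.779 -0.448 -3.985
vertex 4.046 -0.785 -2.699
endloop
endfacet
facet normal -0.327 0.750 -0.576
outer loop
vertex 3.779 -0.448 -3.985
vertex 3.694 0.025 -3.321
vertex 4.403 0.019 -3.731
endloop
endfacet
facet normal 0.648 -0.693 -0.316
outer loop
vertex 3.779 -0.448 -3.985
vertex 4.403 0.019 -3.731
vertex 4.046 -0.785 -2.699
endloop
endfacet
facet normal -0.327 0.750 -0.576
outer loop
vertex 4.403 0.019 -3.731
vertex 3.694 0.025 -3.321
vertex 4.318 0.492 -3.067
endloop
endfacet
facet normal 0.964 -0.141 0.224
outer loop
vertex 4.403 0.019 -3.731
vertex 4.318 0.492 -3.067
vertex 4.046 -0.785 -2.699
endloop
endfacet
facet normal -0.234 -0.112 0.966
outer loop
vertex 2.642 -2.149 -1.632
vertex 2.931 -2.721 -1.628
vertex 3.265 -2.193 -1.486
endloop
endfacet
facet normal -0.148 0.576 0.804
outer loop
vertex 2.642 -2.149 -1.632
vertex 3.265 -2.193 -1.486
vertex 3.058 -1.719 -1.864
endloop
endfacet
facet normal -0.608 0.741 0.284
outer loop
vertex 2.642 -2.149 -1.632
vertex 3.058 -1.719 -1.864
vertex 2.595 -1.954 -2.241
endloop
endfacet
facet normal -0.980 0.153 0.125
outer loop
vertex 2.642 -2.149 -1.632
vertex 2.595 -1.954 -2.241
vertex 2.517 -2.574 -2.095
endloop
endfacet
facet normal -0.749 -0.375 0.546
outer loop
vertex 2.642 -2.149 -1.632
vertex 2.517 -2.574 -2.095
vertex 2.931 -2.721 -1.628
endloop
endfacet
facet normal 0.514 0.661 0.547
outer loop
vertex 3.058 -1.719 -1.864
vertex 3.265 -2.193 -1.486
vertex 3.603 -2.026 -2.005
endloop
endfacet
facet normal 0.372 -0.453 0.810
outer loop
vertex 3.265 -2.193 -1.486
vertex 2.931 -2.721 -1.628
vertex 3.525 -2.646 -1.859
endloop
endfacet
facet normal -0.460 -0.878 0.132
outer loop
vertex 2.931 -2.721 -1.628
vertex 2.517 -2.574 -2.095
vertex 3.062 -2.881 -2.236
endloop
endfacet
facet normal -0.834 -0.025 -0.551
outer loop
vertex 2.517 -2.574 -2.095
vertex 2.595 -1.954 -2.241
vertex 2.855 -2.407 -2.614
endloop
endfacet
facet normal -0.231 0.927 -0.294
outer loop
vertex 2.595 -1.954 -2.241
vertex 3.058 -1.719 -1.864
vertex 3.189 -1.879 -2.472
endloop
endfacet
facet normal 0.980 -0.153 -0.125
outer loop
vertex 3.478 -2.451 -2.468
vertex 3.603 -2.026 -2.005
vertex 3.525 -2.646 -1.859
endloop
endfacet
facet normal 0.608 -0.741 -0.284
outer loop
vertex 3.478 -2.451 -2.468
vertex 3.525 -2.646 -1.859
vertex 3.062 -2.881 -2.236
endloop
endfacet
facet normal 0.148 -0.576 -0.804
outer loop
vertex 3.478 -2.451 -2.468
vertex 3.062 -2.881 -2.236
vertex 2.855 -2.407 -2.614
endloop
endfacet
facet normal 0.234 0.112 -0.966
outer loop
vertex 3.478 -2.451 -2.468
vertex 2.855 -2.407 -2.614
vertex 3.189 -1.879 -2.472
endloop
endfacet
facet normal 0.749 0.375 -0.546
outer loop
vertex 3.478 -2.451 -2.468
vertex 3.189 -1.879 -2.472
vertex 3.603 -2.026 -2.005
endloop
endfacet
facet normal 0.834 0.025 0.551
outer loop
vertex 3.525 -2.646 -1.859
vertex 3.603 -2.026 -2.005
vertex 3.265 -2.193 -1.486
endloop
endfacet
facet normal 0.231 -0.927 0.294
outer loop
vertex 3.062 -2.881 -2.236
vertex 3.525 -2.646 -1.859
vertex 2.931 -2.721 -1.628
endloop
endfacet
facet normal -0.514 -0.661 -0.547
outer loop
vertex 2.855 -2.407 -2.614
vertex 3.062 -2.881 -2.236
vertex 2.517 -2.574 -2.095
endloop
endfacet
facet normal -0.372 0.453 -0.810
outer loop
vertex 3.189 -1.879 -2.472
vertex 2.855 -2.407 -2.614
vertex 2.595 -1.954 -2.241
endloop
endfacet
facet normal 0.460 0.878 -0.132
outer loop
vertex 3.603 -2.026 -2.005
vertex 3.189 -1.879 -2.472
vertex 3.058 -1.719 -1.864
endloop
endfacet

endsolid


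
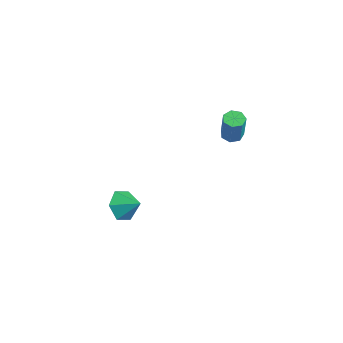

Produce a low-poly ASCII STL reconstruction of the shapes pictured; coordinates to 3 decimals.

solid 
facet normal -0.337 0.131 -0.932
outer loop
vertex 0.283 1.501 2.301
vertex -0.183 1.896 2.525
vertex 0.418 2.048 2.329
endloop
endfacet
facet normal 0.911 -0.206 -0.357
outer loop
vertex 0.283 1.501 2.301
vertex 0.418 2.048 2.329
vertex 0.929 1.25 4.092
endloop
endfacet
facet normal 0.911 -0.206 -0.357
outer loop
vertex 0.929 1.25 4.092
vertex 0.418 2.048 2.329
vertex 1.064 1.797 4.12
endloop
endfacet
facet normal 0.336 -0.131 0.933
outer loop
vertex 0.929 1.25 4.092
vertex 1.064 1.797 4.12
vertex 0.463 1.644 4.315
endloop
endfacet
facet normal -0.337 0.130 -0.932
outer loop
vertex 0.418 2.048 2.329
vertex -0.183 1.896 2.525
vertex 0.101 2.48 2.504
endloop
endfacet
facet normal 0.755 0.629 -0.184
outer loop
vertex 0.418 2.048 2.329
vertex 0.101 2.48 2.504
vertex 1.064 1.797 4.12
endloop
endfacet
facet normal 0.755 0.629 -0.184
outer loop
vertex 1.064 1.797 4.12
vertex 0.101 2.48 2.504
vertex 0.747 2.229 4.295
endloop
endfacet
facet normal 0.336 -0.131 0.933
outer loop
vertex 1.064 1.797 4.12
vertex 0.747 2.229 4.295
vertex 0.463 1.644 4.315
endloop
endfacet
facet normal -0.337 0.131 -0.932
outer loop
vertex 0.101 2.48 2.504
vertex -0.183 1.896 2.525
vertex -0.43 2.472 2.695
endloop
endfacet
facet normal 0.031 0.991 0.128
outer loop
vertex 0.101 2.48 2.504
vertex -0.43 2.472 2.695
vertex 0.747 2.229 4.295
endloop
endfacet
facet normal 0.031 0.991 0.128
outer loop
vertex 0.747 2.229 4.295
vertex -0.43 2.472 2.695
vertex 0.216 2.221 4.485
endloop
endfacet
facet normal 0.336 -0.131 0.933
outer loop
vertex 0.747 2.229 4.295
vertex 0.216 2.221 4.485
vertex 0.463 1.644 4.315
endloop
endfacet
facet normal -0.336 0.131 -0.933
outer loop
vertex -0.43 2.472 2.695
vertex -0.183 1.896 2.525
vertex -0.775 2.03 2.757
endloop
endfacet
facet normal -0.716 0.607 0.344
outer loop
vertex -0.43 2.472 2.695
vertex -0.775 2.03 2.757
vertex 0.216 2.221 4.485
endloop
endfacet
facet normal -0.716 0.608 0.343
outer loop
vertex 0.216 2.221 4.485
vertex -0.775 2.03 2.757
vertex -0.129 1.779 4.548
endloop
endfacet
facet normal 0.337 -0.130 0.932
outer loop
vertex 0.216 2.221 4.485
vertex -0.129 1.779 4.548
vertex 0.463 1.644 4.315
endloop
endfacet
facet normal -0.336 0.130 -0.933
outer loop
vertex -0.775 2.03 2.757
vertex -0.183 1.896 2.525
vertex -0.674 1.487 2.645
endloop
endfacet
facet normal -0.925 -0.234 0.301
outer loop
vertex -0.775 2.03 2.757
vertex -0.674 1.487 2.645
vertex -0.129 1.779 4.548
endloop
endfacet
facet normal -0.925 -0.234 0.301
outer loop
vertex -0.129 1.779 4.548
vertex -0.674 1.487 2.645
vertex -0.028 1.235 4.435
endloop
endfacet
facet normal 0.337 -0.131 0.932
outer loop
vertex -0.129 1.779 4.548
vertex -0.028 1.235 4.435
vertex 0.463 1.644 4.315
endloop
endfacet
facet normal -0.337 0.130 -0.933
outer loop
vertex -0.674 1.487 2.645
vertex -0.183 1.896 2.525
vertex -0.203 1.251 2.442
endloop
endfacet
facet normal -0.437 -0.899 0.031
outer loop
vertex -0.674 1.487 2.645
vertex -0.203 1.251 2.442
vertex -0.028 1.235 4.435
endloop
endfacet
facet normal -0.436 -0.900 0.031
outer loop
vertex -0.028 1.235 4.435
vertex -0.203 1.251 2.442
vertex 0.443 1.0 4.232
endloop
endfacet
facet normal 0.337 -0.131 0.932
outer loop
vertex -0.028 1.235 4.435
vertex 0.443 1.0 4.232
vertex 0.463 1.644 4.315
endloop
endfacet
facet normal -0.338 0.130 -0.932
outer loop
vertex -0.203 1.251 2.442
vertex -0.183 1.896 2.525
vertex 0.283 1.501 2.301
endloop
endfacet
facet normal 0.380 -0.887 -0.262
outer loop
vertex -0.203 1.251 2.442
vertex 0.283 1.501 2.301
vertex 0.443 1.0 4.232
endloop
endfacet
facet normal 0.381 -0.887 -0.262
outer loop
vertex 0.443 1.0 4.232
vertex 0.283 1.501 2.301
vertex 0.929 1.25 4.092
endloop
endfacet
facet normal 0.336 -0.131 0.933
outer loop
vertex 0.443 1.0 4.232
vertex 0.929 1.25 4.092
vertex 0.463 1.644 4.315
endloop
endfacet
facet normal -0.742 -0.443 -0.503
outer loop
vertex -2.585 -3.145 -4.633
vertex -3.098 -3.363 -3.685
vertex -3.3 -2.421 -4.216
endloop
endfacet
facet normal 0.558 0.753 -0.350
outer loop
vertex -2.585 -3.145 -4.633
vertex -3.3 -2.421 -4.216
vertex -2.082 -2.757 -2.995
endloop
endfacet
facet normal -0.742 -0.443 -0.503
outer loop
vertex -3.3 -2.421 -4.216
vertex -3.098 -3.363 -3.685
vertex -3.813 -2.639 -3.268
endloop
endfacet
facet normal 0.029 0.971 0.239
outer loop
vertex -3.3 -2.421 -4.216
vertex -3.813 -2.639 -3.268
vertex -2.082 -2.757 -2.995
endloop
endfacet
facet normal -0.742 -0.442 -0.504
outer loop
vertex -3.813 -2.639 -3.268
vertex -3.098 -3.363 -3.685
vertex -3.612 -3.581 -2.737
endloop
endfacet
facet normal -0.106 0.471 0.876
outer loop
vertex -3.813 -2.639 -3.268
vertex -3.612 -3.581 -2.737
vertex -2.082 -2.757 -2.995
endloop
endfacet
facet normal -0.742 -0.442 -0.504
outer loop
vertex -3.612 -3.581 -2.737
vertex -3.098 -3.363 -3.685
vertex -2.897 -4.305 -3.154
endloop
endfacet
facet normal 0.289 -0.247 0.925
outer loop
vertex -3.612 -3.581 -2.737
vertex -2.897 -4.305 -3.154
vertex -2.082 -2.757 -2.995
endloop
endfacet
facet normal -0.742 -0.442 -0.504
outer loop
vertex -2.897 -4.305 -3.154
vertex -3.098 -3.363 -3.685
vertex -2.383 -4.087 -4.102
endloop
endfacet
facet normal 0.818 -0.466 0.337
outer loop
vertex -2.897 -4.305 -3.154
vertex -2.383 -4.087 -4.102
vertex -2.082 -2.757 -2.995
endloop
endfacet
facet normal -0.742 -0.443 -0.503
outer loop
vertex -2.383 -4.087 -4.102
vertex -3.098 -3.363 -3.685
vertex -2.585 -3.145 -4.633
endloop
endfacet
facet normal 0.953 0.035 -0.301
outer loop
vertex -2.383 -4.087 -4.102
vertex -2.585 -3.145 -4.633
vertex -2.082 -2.757 -2.995
endloop
endfacet

endsolid


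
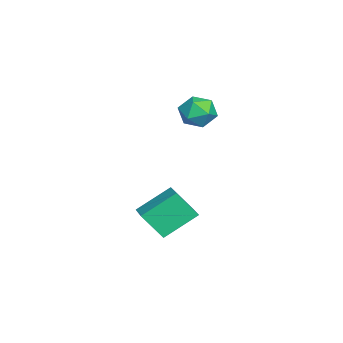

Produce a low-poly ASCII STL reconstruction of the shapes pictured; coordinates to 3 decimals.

solid 
facet normal -0.925 -0.292 -0.244
outer loop
vertex -0.341 -0.466 -2.29
vertex -1.162 1.122 -1.078
vertex -0.314 0.617 -3.69
endloop
endfacet
facet normal 0.380 -0.735 -0.561
outer loop
vertex 1.082 1.058 -3.322
vertex -0.341 -0.466 -2.29
vertex -0.314 0.617 -3.69
endloop
endfacet
facet normal -0.925 -0.292 -0.244
outer loop
vertex -0.314 0.617 -3.69
vertex -1.162 1.122 -1.078
vertex -1.135 2.205 -2.478
endloop
endfacet
facet normal 0.015 0.612 -0.791
outer loop
vertex -1.135 2.205 -2.478
vertex 1.082 1.058 -3.322
vertex -0.314 0.617 -3.69
endloop
endfacet
facet normal -0.015 -0.612 0.791
outer loop
vertex -0.341 -0.466 -2.29
vertex 0.234 1.563 -0.71
vertex -1.162 1.122 -1.078
endloop
endfacet
facet normal 0.380 -0.735 -0.561
outer loop
vertex 1.055 -0.025 -1.922
vertex -0.341 -0.466 -2.29
vertex 1.082 1.058 -3.322
endloop
endfacet
facet normal -0.015 -0.612 0.791
outer loop
vertex 1.055 -0.025 -1.922
vertex 0.234 1.563 -0.71
vertex -0.341 -0.466 -2.29
endloop
endfacet
facet normal -0.380 0.735 0.561
outer loop
vertex -1.162 1.122 -1.078
vertex 0.234 1.563 -0.71
vertex -1.135 2.205 -2.478
endloop
endfacet
facet normal 0.015 0.612 -0.791
outer loop
vertex 0.261 2.646 -2.11
vertex 1.082 1.058 -3.322
vertex -1.135 2.205 -2.478
endloop
endfacet
facet normal -0.380 0.735 0.561
outer loop
vertex -1.135 2.205 -2.478
vertex 0.234 1.563 -0.71
vertex 0.261 2.646 -2.11
endloop
endfacet
facet normal 0.925 0.292 0.244
outer loop
vertex 0.261 2.646 -2.11
vertex 1.055 -0.025 -1.922
vertex 1.082 1.058 -3.322
endloop
endfacet
facet normal 0.925 0.292 0.244
outer loop
vertex 0.234 1.563 -0.71
vertex 1.055 -0.025 -1.922
vertex 0.261 2.646 -2.11
endloop
endfacet
facet normal -0.494 0.840 0.225
outer loop
vertex -2.629 3.219 3.214
vertex -3.449 2.649 3.541
vertex -2.69 2.914 4.219
endloop
endfacet
facet normal 0.210 0.932 0.296
outer loop
vertex -2.629 3.219 3.214
vertex -2.69 2.914 4.219
vertex -1.771 2.868 3.711
endloop
endfacet
facet normal 0.516 0.789 -0.333
outer loop
vertex -2.629 3.219 3.214
vertex -1.771 2.868 3.711
vertex -1.961 2.574 2.72
endloop
endfacet
facet normal 0.001 0.609 -0.793
outer loop
vertex -2.629 3.219 3.214
vertex -1.961 2.574 2.72
vertex -2.999 2.439 2.615
endloop
endfacet
facet normal -0.624 0.640 -0.448
outer loop
vertex -2.629 3.219 3.214
vertex -2.999 2.439 2.615
vertex -3.449 2.649 3.541
endloop
endfacet
facet normal 0.448 0.455 0.770
outer loop
vertex -1.771 2.868 3.711
vertex -2.69 2.914 4.219
vertex -2.061 2.081 4.345
endloop
endfacet
facet normal -0.691 0.306 0.654
outer loop
vertex -2.69 2.914 4.219
vertex -3.449 2.649 3.541
vertex -3.099 1.946 4.24
endloop
endfacet
facet normal -0.901 -0.018 -0.434
outer loop
vertex -3.449 2.649 3.541
vertex -2.999 2.439 2.615
vertex -3.289 1.652 3.249
endloop
endfacet
facet normal 0.109 -0.068 -0.992
outer loop
vertex -2.999 2.439 2.615
vertex -1.961 2.574 2.72
vertex -2.37 1.606 2.741
endloop
endfacet
facet normal 0.943 0.224 -0.247
outer loop
vertex -1.961 2.574 2.72
vertex -1.771 2.868 3.711
vertex -1.611 1.871 3.419
endloop
endfacet
facet normal -0.001 -0.609 0.793
outer loop
vertex -2.431 1.301 3.746
vertex -2.061 2.081 4.345
vertex -3.099 1.946 4.24
endloop
endfacet
facet normal -0.516 -0.789 0.333
outer loop
vertex -2.431 1.301 3.746
vertex -3.099 1.946 4.24
vertex -3.289 1.652 3.249
endloop
endfacet
facet normal -0.210 -0.932 -0.296
outer loop
vertex -2.431 1.301 3.746
vertex -3.289 1.652 3.249
vertex -2.37 1.606 2.741
endloop
endfacet
facet normal 0.494 -0.840 -0.225
outer loop
vertex -2.431 1.301 3.746
vertex -2.37 1.606 2.741
vertex -1.611 1.871 3.419
endloop
endfacet
facet normal 0.624 -0.640 0.448
outer loop
vertex -2.431 1.301 3.746
vertex -1.611 1.871 3.419
vertex -2.061 2.081 4.345
endloop
endfacet
facet normal -0.109 0.068 0.992
outer loop
vertex -3.099 1.946 4.24
vertex -2.061 2.081 4.345
vertex -2.69 2.914 4.219
endloop
endfacet
facet normal -0.943 -0.224 0.247
outer loop
vertex -3.289 1.652 3.249
vertex -3.099 1.946 4.24
vertex -3.449 2.649 3.541
endloop
endfacet
facet normal -0.448 -0.455 -0.770
outer loop
vertex -2.37 1.606 2.741
vertex -3.289 1.652 3.249
vertex -2.999 2.439 2.615
endloop
endfacet
facet normal 0.691 -0.306 -0.654
outer loop
vertex -1.611 1.871 3.419
vertex -2.37 1.606 2.741
vertex -1.961 2.574 2.72
endloop
endfacet
facet normal 0.901 0.018 0.434
outer loop
vertex -2.061 2.081 4.345
vertex -1.611 1.871 3.419
vertex -1.771 2.868 3.711
endloop
endfacet

endsolid


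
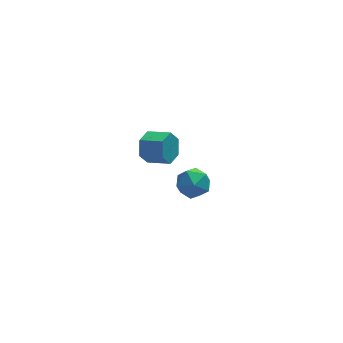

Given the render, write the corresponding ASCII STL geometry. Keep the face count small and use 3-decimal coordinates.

solid 
facet normal -0.779 0.543 -0.314
outer loop
vertex 0.145 -0.428 2.696
vertex -0.336 -0.608 3.577
vertex 0.27 0.207 3.485
endloop
endfacet
facet normal 0.616 0.563 -0.551
outer loop
vertex 0.145 -0.428 2.696
vertex 0.27 0.207 3.485
vertex 1.297 -1.232 3.161
endloop
endfacet
facet normal 0.616 0.563 -0.551
outer loop
vertex 1.297 -1.232 3.161
vertex 0.27 0.207 3.485
vertex 1.422 -0.597 3.95
endloop
endfacet
facet normal 0.779 -0.543 0.314
outer loop
vertex 1.297 -1.232 3.161
vertex 1.422 -0.597 3.95
vertex 0.816 -1.412 4.043
endloop
endfacet
facet normal -0.779 0.543 -0.314
outer loop
vertex 0.27 0.207 3.485
vertex -0.336 -0.608 3.577
vertex -0.211 0.027 4.366
endloop
endfacet
facet normal 0.414 0.821 0.394
outer loop
vertex 0.27 0.207 3.485
vertex -0.211 0.027 4.366
vertex 1.422 -0.597 3.95
endloop
endfacet
facet normal 0.414 0.821 0.394
outer loop
vertex 1.422 -0.597 3.95
vertex -0.211 0.027 4.366
vertex 0.941 -0.777 4.831
endloop
endfacet
facet normal 0.779 -0.543 0.314
outer loop
vertex 1.422 -0.597 3.95
vertex 0.941 -0.777 4.831
vertex 0.816 -1.412 4.043
endloop
endfacet
facet normal -0.779 0.543 -0.314
outer loop
vertex -0.211 0.027 4.366
vertex -0.336 -0.608 3.577
vertex -0.817 -0.788 4.459
endloop
endfacet
facet normal -0.202 0.258 0.945
outer loop
vertex -0.211 0.027 4.366
vertex -0.817 -0.788 4.459
vertex 0.941 -0.777 4.831
endloop
endfacet
facet normal -0.202 0.258 0.945
outer loop
vertex 0.941 -0.777 4.831
vertex -0.817 -0.788 4.459
vertex 0.335 -1.592 4.924
endloop
endfacet
facet normal 0.779 -0.543 0.314
outer loop
vertex 0.941 -0.777 4.831
vertex 0.335 -1.592 4.924
vertex 0.816 -1.412 4.043
endloop
endfacet
facet normal -0.779 0.543 -0.314
outer loop
vertex -0.817 -0.788 4.459
vertex -0.336 -0.608 3.577
vertex -0.942 -1.423 3.67
endloop
endfacet
facet normal -0.616 -0.563 0.551
outer loop
vertex -0.817 -0.788 4.459
vertex -0.942 -1.423 3.67
vertex 0.335 -1.592 4.924
endloop
endfacet
facet normal -0.616 -0.563 0.551
outer loop
vertex 0.335 -1.592 4.924
vertex -0.942 -1.423 3.67
vertex 0.21 -2.227 4.135
endloop
endfacet
facet normal 0.779 -0.543 0.314
outer loop
vertex 0.335 -1.592 4.924
vertex 0.21 -2.227 4.135
vertex 0.816 -1.412 4.043
endloop
endfacet
facet normal -0.779 0.543 -0.314
outer loop
vertex -0.942 -1.423 3.67
vertex -0.336 -0.608 3.577
vertex -0.461 -1.243 2.789
endloop
endfacet
facet normal -0.414 -0.821 -0.394
outer loop
vertex -0.942 -1.423 3.67
vertex -0.461 -1.243 2.789
vertex 0.21 -2.227 4.135
endloop
endfacet
facet normal -0.414 -0.821 -0.394
outer loop
vertex 0.21 -2.227 4.135
vertex -0.461 -1.243 2.789
vertex 0.691 -2.047 3.254
endloop
endfacet
facet normal 0.779 -0.543 0.314
outer loop
vertex 0.21 -2.227 4.135
vertex 0.691 -2.047 3.254
vertex 0.816 -1.412 4.043
endloop
endfacet
facet normal -0.779 0.543 -0.314
outer loop
vertex -0.461 -1.243 2.789
vertex -0.336 -0.608 3.577
vertex 0.145 -0.428 2.696
endloop
endfacet
facet normal 0.202 -0.258 -0.945
outer loop
vertex -0.461 -1.243 2.789
vertex 0.145 -0.428 2.696
vertex 0.691 -2.047 3.254
endloop
endfacet
facet normal 0.202 -0.258 -0.945
outer loop
vertex 0.691 -2.047 3.254
vertex 0.145 -0.428 2.696
vertex 1.297 -1.232 3.161
endloop
endfacet
facet normal 0.779 -0.543 0.314
outer loop
vertex 0.691 -2.047 3.254
vertex 1.297 -1.232 3.161
vertex 0.816 -1.412 4.043
endloop
endfacet
facet normal -0.106 0.992 -0.069
outer loop
vertex 3.022 3.256 -4.359
vertex 2.129 3.216 -3.56
vertex 3.26 3.363 -3.189
endloop
endfacet
facet normal 0.570 0.799 -0.189
outer loop
vertex 3.022 3.256 -4.359
vertex 3.26 3.363 -3.189
vertex 3.968 2.693 -3.886
endloop
endfacet
facet normal 0.576 0.346 -0.740
outer loop
vertex 3.022 3.256 -4.359
vertex 3.968 2.693 -3.886
vertex 3.276 2.132 -4.687
endloop
endfacet
facet normal -0.097 0.259 -0.961
outer loop
vertex 3.022 3.256 -4.359
vertex 3.276 2.132 -4.687
vertex 2.14 2.455 -4.486
endloop
endfacet
facet normal -0.518 0.658 -0.547
outer loop
vertex 3.022 3.256 -4.359
vertex 2.14 2.455 -4.486
vertex 2.129 3.216 -3.56
endloop
endfacet
facet normal 0.806 0.449 0.387
outer loop
vertex 3.968 2.693 -3.886
vertex 3.26 3.363 -3.189
vertex 3.66 2.305 -2.794
endloop
endfacet
facet normal -0.289 0.761 0.581
outer loop
vertex 3.26 3.363 -3.189
vertex 2.129 3.216 -3.56
vertex 2.524 2.628 -2.593
endloop
endfacet
facet normal -0.957 0.220 -0.192
outer loop
vertex 2.129 3.216 -3.56
vertex 2.14 2.455 -4.486
vertex 1.832 2.067 -3.394
endloop
endfacet
facet normal -0.274 -0.425 -0.863
outer loop
vertex 2.14 2.455 -4.486
vertex 3.276 2.132 -4.687
vertex 2.54 1.397 -4.091
endloop
endfacet
facet normal 0.815 -0.284 -0.505
outer loop
vertex 3.276 2.132 -4.687
vertex 3.968 2.693 -3.886
vertex 3.671 1.544 -3.72
endloop
endfacet
facet normal 0.097 -0.259 0.961
outer loop
vertex 2.778 1.504 -2.921
vertex 3.66 2.305 -2.794
vertex 2.524 2.628 -2.593
endloop
endfacet
facet normal -0.576 -0.346 0.740
outer loop
vertex 2.778 1.504 -2.921
vertex 2.524 2.628 -2.593
vertex 1.832 2.067 -3.394
endloop
endfacet
facet normal -0.570 -0.799 0.189
outer loop
vertex 2.778 1.504 -2.921
vertex 1.832 2.067 -3.394
vertex 2.54 1.397 -4.091
endloop
endfacet
facet normal 0.106 -0.992 0.069
outer loop
vertex 2.778 1.504 -2.921
vertex 2.54 1.397 -4.091
vertex 3.671 1.544 -3.72
endloop
endfacet
facet normal 0.518 -0.658 0.547
outer loop
vertex 2.778 1.504 -2.921
vertex 3.671 1.544 -3.72
vertex 3.66 2.305 -2.794
endloop
endfacet
facet normal 0.274 0.425 0.863
outer loop
vertex 2.524 2.628 -2.593
vertex 3.66 2.305 -2.794
vertex 3.26 3.363 -3.189
endloop
endfacet
facet normal -0.815 0.284 0.505
outer loop
vertex 1.832 2.067 -3.394
vertex 2.524 2.628 -2.593
vertex 2.129 3.216 -3.56
endloop
endfacet
facet normal -0.806 -0.449 -0.387
outer loop
vertex 2.54 1.397 -4.091
vertex 1.832 2.067 -3.394
vertex 2.14 2.455 -4.486
endloop
endfacet
facet normal 0.289 -0.761 -0.581
outer loop
vertex 3.671 1.544 -3.72
vertex 2.54 1.397 -4.091
vertex 3.276 2.132 -4.687
endloop
endfacet
facet normal 0.957 -0.220 0.192
outer loop
vertex 3.66 2.305 -2.794
vertex 3.671 1.544 -3.72
vertex 3.968 2.693 -3.886
endloop
endfacet

endsolid
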